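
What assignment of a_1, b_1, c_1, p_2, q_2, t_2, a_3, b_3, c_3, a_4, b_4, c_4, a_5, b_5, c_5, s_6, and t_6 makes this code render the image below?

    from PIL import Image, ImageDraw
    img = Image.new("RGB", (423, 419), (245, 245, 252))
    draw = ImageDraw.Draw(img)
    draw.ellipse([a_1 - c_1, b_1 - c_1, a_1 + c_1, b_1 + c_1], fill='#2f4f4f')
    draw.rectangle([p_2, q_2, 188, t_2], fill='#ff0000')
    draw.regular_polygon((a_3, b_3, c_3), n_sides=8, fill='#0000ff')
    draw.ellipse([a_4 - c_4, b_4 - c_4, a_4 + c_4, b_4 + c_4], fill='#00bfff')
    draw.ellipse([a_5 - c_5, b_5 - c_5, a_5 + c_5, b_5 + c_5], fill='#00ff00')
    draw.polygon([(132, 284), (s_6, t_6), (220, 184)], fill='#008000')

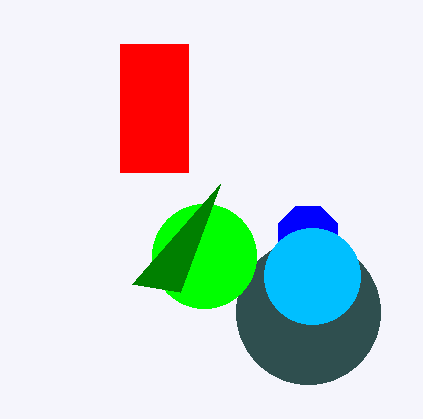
a_1 = 308, b_1 = 312, c_1 = 72, p_2 = 120, q_2 = 44, t_2 = 172, a_3 = 308, b_3 = 236, c_3 = 32, a_4 = 312, b_4 = 276, c_4 = 48, a_5 = 204, b_5 = 256, c_5 = 52, s_6 = 180, t_6 = 292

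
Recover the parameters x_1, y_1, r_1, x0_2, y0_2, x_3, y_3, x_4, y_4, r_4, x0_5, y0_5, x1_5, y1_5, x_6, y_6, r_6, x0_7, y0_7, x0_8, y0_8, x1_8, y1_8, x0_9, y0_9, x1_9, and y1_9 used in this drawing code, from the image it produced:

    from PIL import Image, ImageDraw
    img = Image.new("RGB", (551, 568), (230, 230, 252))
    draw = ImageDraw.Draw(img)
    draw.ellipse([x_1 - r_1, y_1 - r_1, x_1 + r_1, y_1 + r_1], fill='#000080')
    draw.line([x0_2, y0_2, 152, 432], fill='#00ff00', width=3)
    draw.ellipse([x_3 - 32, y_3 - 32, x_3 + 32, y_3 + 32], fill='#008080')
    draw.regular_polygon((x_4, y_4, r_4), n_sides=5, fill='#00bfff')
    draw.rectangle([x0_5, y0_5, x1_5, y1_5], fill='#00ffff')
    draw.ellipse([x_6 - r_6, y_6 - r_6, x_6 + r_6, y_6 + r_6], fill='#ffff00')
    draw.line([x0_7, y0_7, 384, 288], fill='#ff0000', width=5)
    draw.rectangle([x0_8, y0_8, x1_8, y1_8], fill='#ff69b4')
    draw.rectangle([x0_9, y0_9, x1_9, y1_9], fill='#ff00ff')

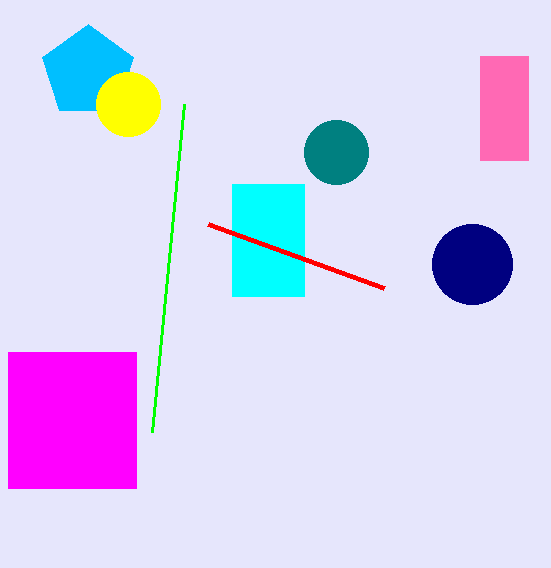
x_1 = 472, y_1 = 264, r_1 = 40, x0_2 = 184, y0_2 = 104, x_3 = 336, y_3 = 152, x_4 = 88, y_4 = 72, r_4 = 48, x0_5 = 232, y0_5 = 184, x1_5 = 304, y1_5 = 296, x_6 = 128, y_6 = 104, r_6 = 32, x0_7 = 208, y0_7 = 224, x0_8 = 480, y0_8 = 56, x1_8 = 528, y1_8 = 160, x0_9 = 8, y0_9 = 352, x1_9 = 136, y1_9 = 488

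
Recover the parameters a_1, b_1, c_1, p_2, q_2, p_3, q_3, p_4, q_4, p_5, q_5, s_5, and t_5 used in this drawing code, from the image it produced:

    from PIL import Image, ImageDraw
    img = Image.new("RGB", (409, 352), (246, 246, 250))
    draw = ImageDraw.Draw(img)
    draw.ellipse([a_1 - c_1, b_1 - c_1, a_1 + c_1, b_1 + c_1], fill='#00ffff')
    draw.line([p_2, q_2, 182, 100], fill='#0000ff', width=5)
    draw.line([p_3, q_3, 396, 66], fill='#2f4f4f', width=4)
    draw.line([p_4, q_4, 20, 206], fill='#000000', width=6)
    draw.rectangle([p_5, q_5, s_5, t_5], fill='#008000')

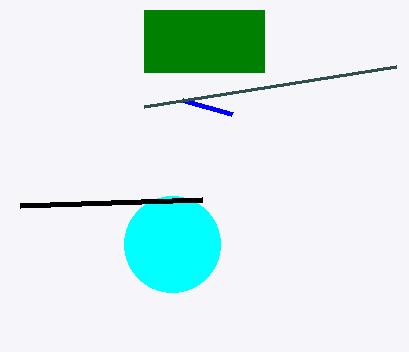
a_1 = 172, b_1 = 244, c_1 = 48, p_2 = 232, q_2 = 114, p_3 = 144, q_3 = 106, p_4 = 202, q_4 = 200, p_5 = 144, q_5 = 10, s_5 = 264, t_5 = 72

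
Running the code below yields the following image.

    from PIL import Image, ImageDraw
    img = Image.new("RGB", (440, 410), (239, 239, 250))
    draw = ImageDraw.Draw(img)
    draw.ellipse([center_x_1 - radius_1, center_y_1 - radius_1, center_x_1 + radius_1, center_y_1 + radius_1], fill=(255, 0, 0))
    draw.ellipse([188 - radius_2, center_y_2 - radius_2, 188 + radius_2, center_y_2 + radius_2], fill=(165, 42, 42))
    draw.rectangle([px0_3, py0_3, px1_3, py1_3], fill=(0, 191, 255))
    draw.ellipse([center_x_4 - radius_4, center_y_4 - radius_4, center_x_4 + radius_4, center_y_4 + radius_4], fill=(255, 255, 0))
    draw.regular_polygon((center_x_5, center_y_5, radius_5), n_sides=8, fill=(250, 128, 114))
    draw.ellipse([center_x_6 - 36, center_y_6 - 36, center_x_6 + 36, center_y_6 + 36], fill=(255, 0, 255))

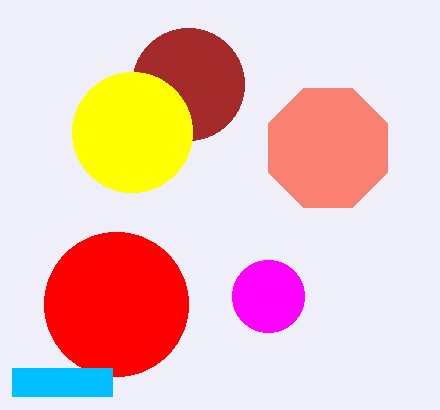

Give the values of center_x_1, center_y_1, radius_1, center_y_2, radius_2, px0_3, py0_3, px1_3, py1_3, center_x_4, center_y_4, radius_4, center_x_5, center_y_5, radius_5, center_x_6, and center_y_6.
center_x_1 = 116
center_y_1 = 304
radius_1 = 72
center_y_2 = 84
radius_2 = 56
px0_3 = 12
py0_3 = 368
px1_3 = 112
py1_3 = 396
center_x_4 = 132
center_y_4 = 132
radius_4 = 60
center_x_5 = 328
center_y_5 = 148
radius_5 = 64
center_x_6 = 268
center_y_6 = 296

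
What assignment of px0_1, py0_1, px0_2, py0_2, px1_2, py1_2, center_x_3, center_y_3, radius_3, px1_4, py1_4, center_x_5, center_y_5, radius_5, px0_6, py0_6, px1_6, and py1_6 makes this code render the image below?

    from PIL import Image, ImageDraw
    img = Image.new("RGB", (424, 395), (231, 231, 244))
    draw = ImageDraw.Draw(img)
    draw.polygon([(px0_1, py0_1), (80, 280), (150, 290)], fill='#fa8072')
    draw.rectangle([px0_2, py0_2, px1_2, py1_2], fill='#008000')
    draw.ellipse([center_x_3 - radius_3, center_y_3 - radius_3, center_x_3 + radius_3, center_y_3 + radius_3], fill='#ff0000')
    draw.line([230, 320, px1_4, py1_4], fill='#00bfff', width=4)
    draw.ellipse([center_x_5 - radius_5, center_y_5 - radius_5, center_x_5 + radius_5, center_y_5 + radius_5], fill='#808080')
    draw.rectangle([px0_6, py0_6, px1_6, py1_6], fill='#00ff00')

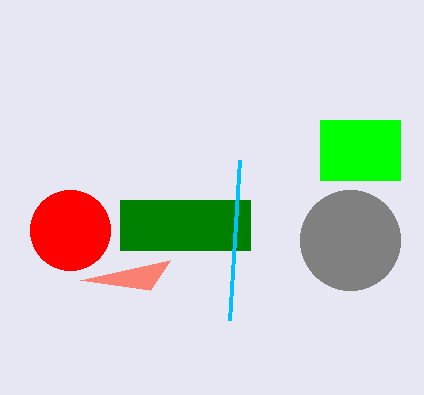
px0_1 = 170, py0_1 = 260, px0_2 = 120, py0_2 = 200, px1_2 = 250, py1_2 = 250, center_x_3 = 70, center_y_3 = 230, radius_3 = 40, px1_4 = 240, py1_4 = 160, center_x_5 = 350, center_y_5 = 240, radius_5 = 50, px0_6 = 320, py0_6 = 120, px1_6 = 400, py1_6 = 180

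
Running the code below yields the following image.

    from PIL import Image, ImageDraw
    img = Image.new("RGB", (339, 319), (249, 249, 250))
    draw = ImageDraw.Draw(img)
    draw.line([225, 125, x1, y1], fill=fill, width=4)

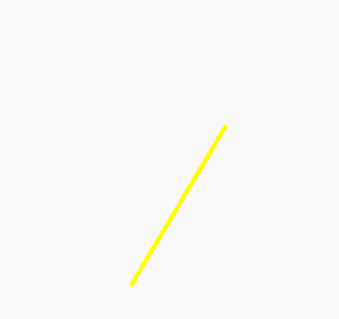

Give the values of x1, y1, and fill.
x1 = 130; y1 = 285; fill = 'yellow'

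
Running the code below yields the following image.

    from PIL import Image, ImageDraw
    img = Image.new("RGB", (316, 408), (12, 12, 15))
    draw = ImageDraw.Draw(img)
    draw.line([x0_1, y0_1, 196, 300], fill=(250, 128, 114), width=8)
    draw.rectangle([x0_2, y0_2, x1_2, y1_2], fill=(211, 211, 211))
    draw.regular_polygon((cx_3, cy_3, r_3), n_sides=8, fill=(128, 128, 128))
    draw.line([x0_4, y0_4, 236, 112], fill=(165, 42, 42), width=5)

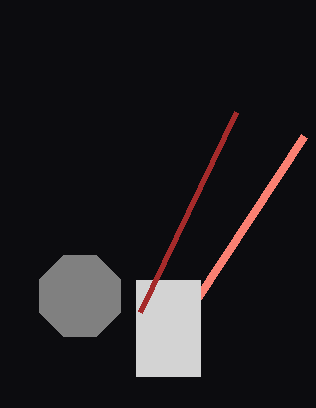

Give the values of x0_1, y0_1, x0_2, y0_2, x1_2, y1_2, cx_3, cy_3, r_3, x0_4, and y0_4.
x0_1 = 304
y0_1 = 136
x0_2 = 136
y0_2 = 280
x1_2 = 200
y1_2 = 376
cx_3 = 80
cy_3 = 296
r_3 = 44
x0_4 = 140
y0_4 = 312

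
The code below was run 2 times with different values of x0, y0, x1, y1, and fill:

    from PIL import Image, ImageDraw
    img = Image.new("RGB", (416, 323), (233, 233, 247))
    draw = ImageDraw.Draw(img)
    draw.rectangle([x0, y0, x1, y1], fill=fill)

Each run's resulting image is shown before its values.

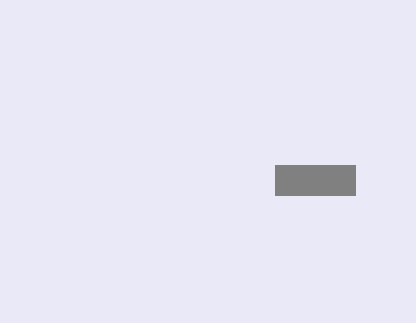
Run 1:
x0 = 275; y0 = 165; x1 = 355; y1 = 195; fill = 'gray'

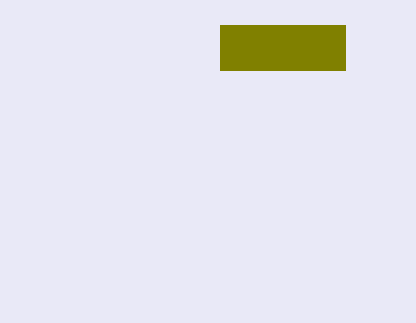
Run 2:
x0 = 220; y0 = 25; x1 = 345; y1 = 70; fill = 'olive'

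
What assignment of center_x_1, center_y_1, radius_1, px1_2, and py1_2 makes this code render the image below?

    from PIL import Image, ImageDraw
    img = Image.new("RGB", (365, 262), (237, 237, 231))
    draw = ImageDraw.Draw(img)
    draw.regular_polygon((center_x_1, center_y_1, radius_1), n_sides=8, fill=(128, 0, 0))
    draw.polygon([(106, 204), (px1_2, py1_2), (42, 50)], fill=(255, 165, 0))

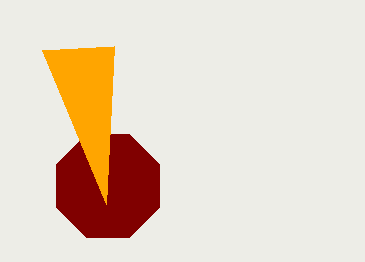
center_x_1 = 108; center_y_1 = 186; radius_1 = 56; px1_2 = 114; py1_2 = 46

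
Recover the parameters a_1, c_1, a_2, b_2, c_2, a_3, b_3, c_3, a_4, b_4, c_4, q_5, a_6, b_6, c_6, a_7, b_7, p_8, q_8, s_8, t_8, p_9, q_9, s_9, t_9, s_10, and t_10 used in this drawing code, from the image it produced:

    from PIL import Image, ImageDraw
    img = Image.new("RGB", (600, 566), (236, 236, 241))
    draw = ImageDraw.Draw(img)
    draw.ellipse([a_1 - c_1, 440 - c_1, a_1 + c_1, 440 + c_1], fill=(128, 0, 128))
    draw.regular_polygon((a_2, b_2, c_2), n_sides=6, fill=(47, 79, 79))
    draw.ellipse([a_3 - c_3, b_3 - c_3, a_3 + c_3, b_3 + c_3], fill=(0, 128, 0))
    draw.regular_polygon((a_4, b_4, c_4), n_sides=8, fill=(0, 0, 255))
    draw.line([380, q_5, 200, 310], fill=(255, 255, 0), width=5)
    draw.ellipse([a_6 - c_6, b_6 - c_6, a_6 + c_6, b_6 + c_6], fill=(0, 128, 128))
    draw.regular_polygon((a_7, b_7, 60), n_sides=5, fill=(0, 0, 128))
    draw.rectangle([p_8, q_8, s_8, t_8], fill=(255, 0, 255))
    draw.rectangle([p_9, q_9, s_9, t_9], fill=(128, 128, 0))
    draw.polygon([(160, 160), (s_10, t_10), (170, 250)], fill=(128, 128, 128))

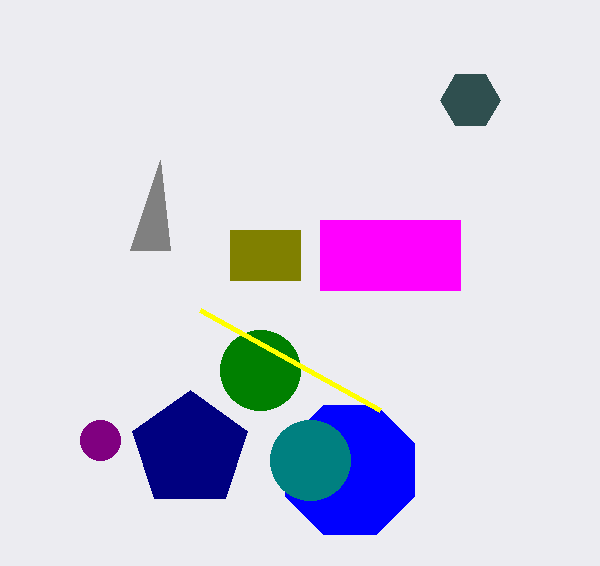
a_1 = 100
c_1 = 20
a_2 = 470
b_2 = 100
c_2 = 30
a_3 = 260
b_3 = 370
c_3 = 40
a_4 = 350
b_4 = 470
c_4 = 70
q_5 = 410
a_6 = 310
b_6 = 460
c_6 = 40
a_7 = 190
b_7 = 450
p_8 = 320
q_8 = 220
s_8 = 460
t_8 = 290
p_9 = 230
q_9 = 230
s_9 = 300
t_9 = 280
s_10 = 130
t_10 = 250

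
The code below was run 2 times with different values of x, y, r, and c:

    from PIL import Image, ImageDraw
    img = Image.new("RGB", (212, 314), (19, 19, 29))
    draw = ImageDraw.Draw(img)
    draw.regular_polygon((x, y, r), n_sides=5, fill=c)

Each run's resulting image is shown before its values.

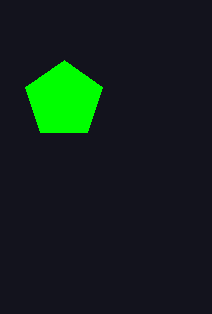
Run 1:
x = 64; y = 100; r = 40; c = 'lime'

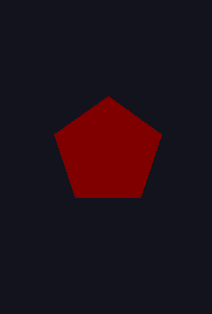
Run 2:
x = 108
y = 152
r = 56
c = 'maroon'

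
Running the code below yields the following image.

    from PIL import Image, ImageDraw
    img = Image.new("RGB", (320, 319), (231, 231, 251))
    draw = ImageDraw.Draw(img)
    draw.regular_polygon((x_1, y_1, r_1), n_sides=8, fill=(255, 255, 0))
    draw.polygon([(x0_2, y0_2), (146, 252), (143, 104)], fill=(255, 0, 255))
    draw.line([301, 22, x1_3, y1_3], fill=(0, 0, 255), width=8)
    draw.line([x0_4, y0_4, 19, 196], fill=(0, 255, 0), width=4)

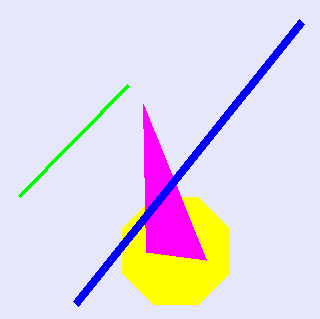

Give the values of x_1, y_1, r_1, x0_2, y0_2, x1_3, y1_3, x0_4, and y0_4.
x_1 = 176
y_1 = 251
r_1 = 58
x0_2 = 206
y0_2 = 260
x1_3 = 75
y1_3 = 304
x0_4 = 128
y0_4 = 85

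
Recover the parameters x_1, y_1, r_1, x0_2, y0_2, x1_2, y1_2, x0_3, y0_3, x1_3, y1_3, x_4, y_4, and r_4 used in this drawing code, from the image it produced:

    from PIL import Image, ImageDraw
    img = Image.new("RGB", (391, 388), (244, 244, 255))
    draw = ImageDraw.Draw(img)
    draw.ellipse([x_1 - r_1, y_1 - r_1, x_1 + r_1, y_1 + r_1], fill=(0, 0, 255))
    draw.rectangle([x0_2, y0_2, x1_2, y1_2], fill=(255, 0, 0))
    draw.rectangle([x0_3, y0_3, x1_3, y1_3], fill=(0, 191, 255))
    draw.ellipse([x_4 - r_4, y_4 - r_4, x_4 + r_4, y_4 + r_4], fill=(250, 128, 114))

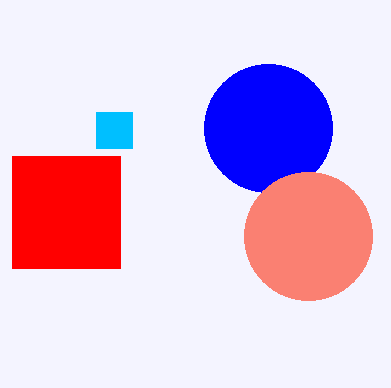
x_1 = 268, y_1 = 128, r_1 = 64, x0_2 = 12, y0_2 = 156, x1_2 = 120, y1_2 = 268, x0_3 = 96, y0_3 = 112, x1_3 = 132, y1_3 = 148, x_4 = 308, y_4 = 236, r_4 = 64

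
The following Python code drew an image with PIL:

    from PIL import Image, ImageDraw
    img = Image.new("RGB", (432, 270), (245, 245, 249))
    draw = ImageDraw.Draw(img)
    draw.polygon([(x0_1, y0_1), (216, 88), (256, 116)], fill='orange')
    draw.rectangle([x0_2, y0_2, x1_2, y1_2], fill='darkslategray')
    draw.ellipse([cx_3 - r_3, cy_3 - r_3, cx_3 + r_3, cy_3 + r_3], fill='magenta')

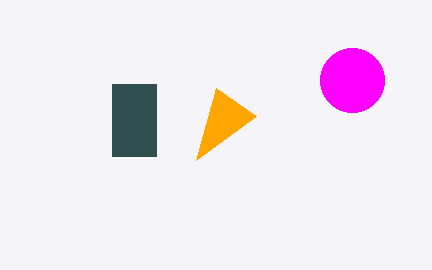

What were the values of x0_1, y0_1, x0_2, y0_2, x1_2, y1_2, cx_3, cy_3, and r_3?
x0_1 = 196, y0_1 = 160, x0_2 = 112, y0_2 = 84, x1_2 = 156, y1_2 = 156, cx_3 = 352, cy_3 = 80, r_3 = 32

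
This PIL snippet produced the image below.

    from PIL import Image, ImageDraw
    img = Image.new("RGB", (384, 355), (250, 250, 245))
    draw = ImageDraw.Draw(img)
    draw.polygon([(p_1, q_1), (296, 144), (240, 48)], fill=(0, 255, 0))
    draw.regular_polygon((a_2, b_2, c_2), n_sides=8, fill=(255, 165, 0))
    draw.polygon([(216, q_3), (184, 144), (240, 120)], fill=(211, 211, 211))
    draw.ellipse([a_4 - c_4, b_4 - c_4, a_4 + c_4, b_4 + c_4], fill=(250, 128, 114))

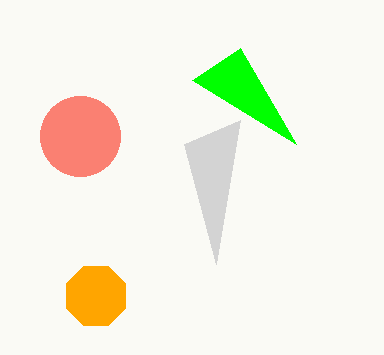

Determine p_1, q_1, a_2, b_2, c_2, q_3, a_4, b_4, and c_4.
p_1 = 192; q_1 = 80; a_2 = 96; b_2 = 296; c_2 = 32; q_3 = 264; a_4 = 80; b_4 = 136; c_4 = 40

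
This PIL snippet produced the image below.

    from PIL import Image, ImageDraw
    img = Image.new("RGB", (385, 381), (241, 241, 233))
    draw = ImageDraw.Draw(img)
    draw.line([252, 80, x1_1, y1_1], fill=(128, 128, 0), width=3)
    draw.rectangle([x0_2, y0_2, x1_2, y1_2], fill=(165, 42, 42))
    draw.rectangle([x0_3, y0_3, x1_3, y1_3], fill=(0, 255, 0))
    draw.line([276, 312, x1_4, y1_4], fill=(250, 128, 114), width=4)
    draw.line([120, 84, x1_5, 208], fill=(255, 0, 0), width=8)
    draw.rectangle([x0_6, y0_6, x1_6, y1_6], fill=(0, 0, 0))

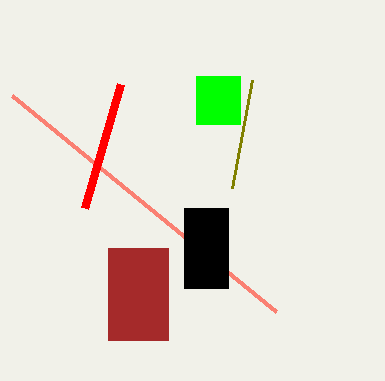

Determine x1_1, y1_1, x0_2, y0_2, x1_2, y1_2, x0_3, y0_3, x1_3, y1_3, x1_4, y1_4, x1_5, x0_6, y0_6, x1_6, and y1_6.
x1_1 = 232
y1_1 = 188
x0_2 = 108
y0_2 = 248
x1_2 = 168
y1_2 = 340
x0_3 = 196
y0_3 = 76
x1_3 = 240
y1_3 = 124
x1_4 = 12
y1_4 = 96
x1_5 = 84
x0_6 = 184
y0_6 = 208
x1_6 = 228
y1_6 = 288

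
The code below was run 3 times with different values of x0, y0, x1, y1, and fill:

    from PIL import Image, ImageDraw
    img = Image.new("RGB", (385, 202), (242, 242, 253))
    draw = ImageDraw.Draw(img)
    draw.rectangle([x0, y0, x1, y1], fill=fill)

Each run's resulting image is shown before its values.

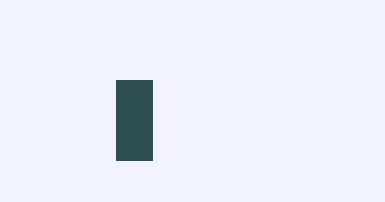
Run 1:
x0 = 116, y0 = 80, x1 = 152, y1 = 160, fill = 'darkslategray'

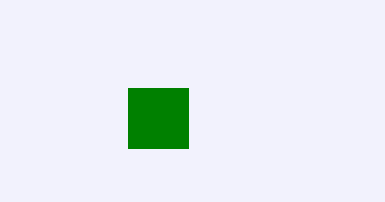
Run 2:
x0 = 128, y0 = 88, x1 = 188, y1 = 148, fill = 'green'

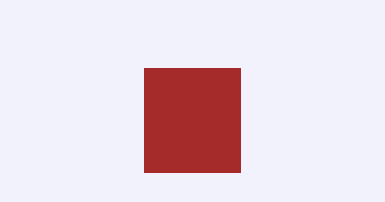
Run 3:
x0 = 144; y0 = 68; x1 = 240; y1 = 172; fill = 'brown'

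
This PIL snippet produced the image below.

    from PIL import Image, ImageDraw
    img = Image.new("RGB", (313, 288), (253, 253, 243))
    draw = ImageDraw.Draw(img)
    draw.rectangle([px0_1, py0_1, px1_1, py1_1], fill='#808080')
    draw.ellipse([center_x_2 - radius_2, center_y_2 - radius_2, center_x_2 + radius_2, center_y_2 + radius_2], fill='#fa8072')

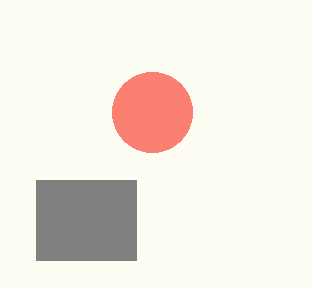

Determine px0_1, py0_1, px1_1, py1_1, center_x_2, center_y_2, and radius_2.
px0_1 = 36
py0_1 = 180
px1_1 = 136
py1_1 = 260
center_x_2 = 152
center_y_2 = 112
radius_2 = 40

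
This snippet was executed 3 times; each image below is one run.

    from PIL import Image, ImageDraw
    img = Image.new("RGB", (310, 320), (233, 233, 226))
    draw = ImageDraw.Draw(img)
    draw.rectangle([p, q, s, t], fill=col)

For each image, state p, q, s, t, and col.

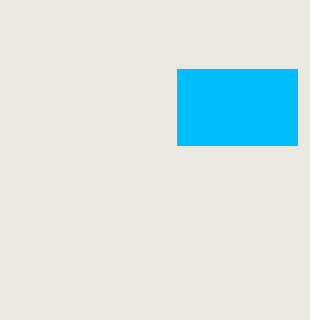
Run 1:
p = 177
q = 69
s = 297
t = 145
col = 'deepskyblue'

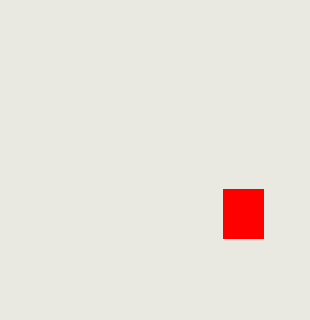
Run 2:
p = 223; q = 189; s = 263; t = 238; col = 'red'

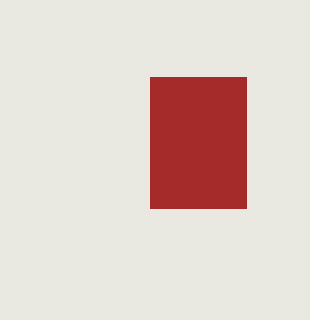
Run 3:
p = 150, q = 77, s = 246, t = 208, col = 'brown'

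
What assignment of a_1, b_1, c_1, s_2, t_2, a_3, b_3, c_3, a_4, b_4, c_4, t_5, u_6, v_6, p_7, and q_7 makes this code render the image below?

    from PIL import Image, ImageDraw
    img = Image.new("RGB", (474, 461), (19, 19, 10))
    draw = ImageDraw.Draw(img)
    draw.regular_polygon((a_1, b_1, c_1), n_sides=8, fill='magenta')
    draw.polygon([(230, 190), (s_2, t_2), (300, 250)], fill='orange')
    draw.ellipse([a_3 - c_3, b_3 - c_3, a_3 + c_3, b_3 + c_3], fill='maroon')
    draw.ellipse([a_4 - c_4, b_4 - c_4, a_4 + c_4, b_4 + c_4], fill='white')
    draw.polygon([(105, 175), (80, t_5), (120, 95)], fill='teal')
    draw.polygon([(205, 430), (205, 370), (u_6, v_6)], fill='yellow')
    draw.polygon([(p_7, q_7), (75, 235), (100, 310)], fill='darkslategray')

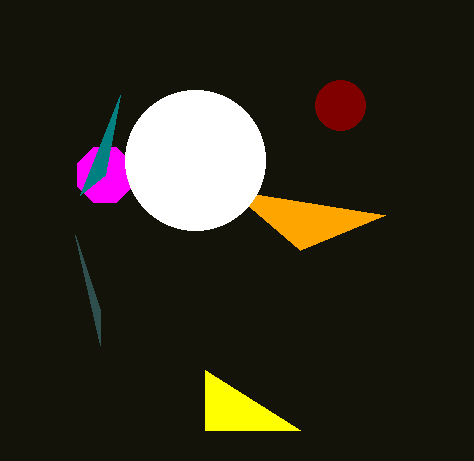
a_1 = 105, b_1 = 175, c_1 = 30, s_2 = 385, t_2 = 215, a_3 = 340, b_3 = 105, c_3 = 25, a_4 = 195, b_4 = 160, c_4 = 70, t_5 = 195, u_6 = 300, v_6 = 430, p_7 = 100, q_7 = 345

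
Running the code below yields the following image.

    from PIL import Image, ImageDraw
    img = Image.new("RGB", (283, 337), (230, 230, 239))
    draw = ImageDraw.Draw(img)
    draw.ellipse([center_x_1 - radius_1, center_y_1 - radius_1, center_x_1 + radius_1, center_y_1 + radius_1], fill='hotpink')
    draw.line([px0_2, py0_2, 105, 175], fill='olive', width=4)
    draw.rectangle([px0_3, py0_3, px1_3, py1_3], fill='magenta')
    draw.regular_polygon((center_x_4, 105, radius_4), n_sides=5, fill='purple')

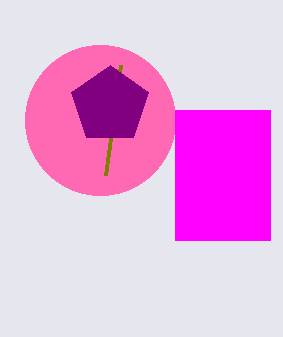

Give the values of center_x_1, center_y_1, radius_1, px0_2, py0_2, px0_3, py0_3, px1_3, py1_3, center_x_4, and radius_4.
center_x_1 = 100
center_y_1 = 120
radius_1 = 75
px0_2 = 120
py0_2 = 65
px0_3 = 175
py0_3 = 110
px1_3 = 270
py1_3 = 240
center_x_4 = 110
radius_4 = 40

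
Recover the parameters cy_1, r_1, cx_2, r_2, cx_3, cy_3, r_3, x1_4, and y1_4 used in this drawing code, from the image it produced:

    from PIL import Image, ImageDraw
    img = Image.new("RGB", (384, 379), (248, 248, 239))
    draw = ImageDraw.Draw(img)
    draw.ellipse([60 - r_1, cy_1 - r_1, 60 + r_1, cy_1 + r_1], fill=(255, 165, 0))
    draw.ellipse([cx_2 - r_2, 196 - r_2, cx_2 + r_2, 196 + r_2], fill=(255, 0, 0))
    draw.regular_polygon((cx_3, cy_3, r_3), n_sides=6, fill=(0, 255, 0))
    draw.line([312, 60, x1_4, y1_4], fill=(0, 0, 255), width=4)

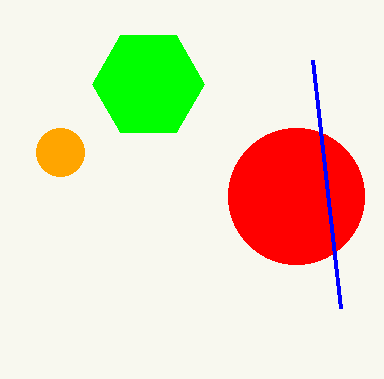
cy_1 = 152; r_1 = 24; cx_2 = 296; r_2 = 68; cx_3 = 148; cy_3 = 84; r_3 = 56; x1_4 = 340; y1_4 = 308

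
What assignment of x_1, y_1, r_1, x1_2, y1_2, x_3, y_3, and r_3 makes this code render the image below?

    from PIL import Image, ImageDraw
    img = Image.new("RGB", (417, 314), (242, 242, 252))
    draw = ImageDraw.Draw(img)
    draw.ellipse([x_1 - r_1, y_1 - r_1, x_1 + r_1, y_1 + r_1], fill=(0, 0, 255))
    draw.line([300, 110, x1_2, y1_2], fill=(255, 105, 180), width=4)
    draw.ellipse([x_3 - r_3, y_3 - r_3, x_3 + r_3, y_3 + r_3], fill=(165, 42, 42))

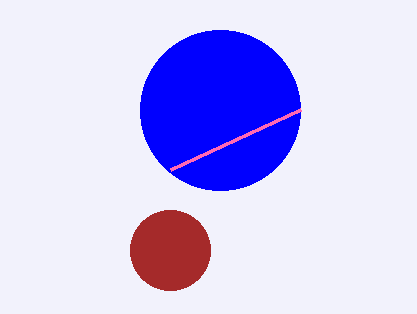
x_1 = 220
y_1 = 110
r_1 = 80
x1_2 = 170
y1_2 = 170
x_3 = 170
y_3 = 250
r_3 = 40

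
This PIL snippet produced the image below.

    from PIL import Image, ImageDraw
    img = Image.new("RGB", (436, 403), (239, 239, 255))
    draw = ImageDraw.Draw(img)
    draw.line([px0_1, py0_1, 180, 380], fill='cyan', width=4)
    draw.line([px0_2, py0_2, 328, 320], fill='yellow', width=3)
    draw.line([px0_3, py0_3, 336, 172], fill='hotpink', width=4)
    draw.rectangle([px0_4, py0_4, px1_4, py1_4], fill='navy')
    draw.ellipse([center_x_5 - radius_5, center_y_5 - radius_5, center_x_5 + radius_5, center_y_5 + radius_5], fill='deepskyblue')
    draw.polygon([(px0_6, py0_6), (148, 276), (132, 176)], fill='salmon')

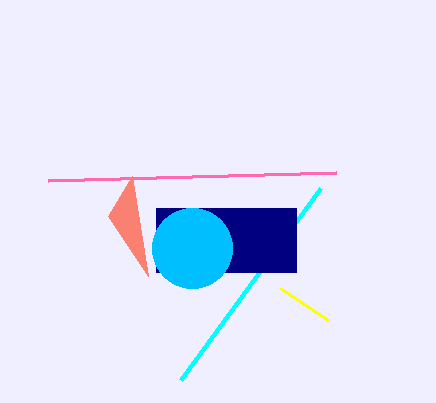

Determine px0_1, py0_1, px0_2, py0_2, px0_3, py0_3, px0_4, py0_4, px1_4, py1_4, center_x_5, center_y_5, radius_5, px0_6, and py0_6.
px0_1 = 320, py0_1 = 188, px0_2 = 280, py0_2 = 288, px0_3 = 48, py0_3 = 180, px0_4 = 156, py0_4 = 208, px1_4 = 296, py1_4 = 272, center_x_5 = 192, center_y_5 = 248, radius_5 = 40, px0_6 = 108, py0_6 = 216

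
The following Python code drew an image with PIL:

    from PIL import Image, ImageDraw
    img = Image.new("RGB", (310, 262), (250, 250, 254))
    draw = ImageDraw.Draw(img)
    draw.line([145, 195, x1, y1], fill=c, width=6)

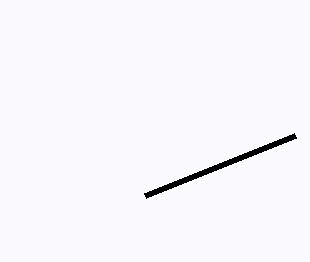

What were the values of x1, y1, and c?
x1 = 295; y1 = 135; c = 'black'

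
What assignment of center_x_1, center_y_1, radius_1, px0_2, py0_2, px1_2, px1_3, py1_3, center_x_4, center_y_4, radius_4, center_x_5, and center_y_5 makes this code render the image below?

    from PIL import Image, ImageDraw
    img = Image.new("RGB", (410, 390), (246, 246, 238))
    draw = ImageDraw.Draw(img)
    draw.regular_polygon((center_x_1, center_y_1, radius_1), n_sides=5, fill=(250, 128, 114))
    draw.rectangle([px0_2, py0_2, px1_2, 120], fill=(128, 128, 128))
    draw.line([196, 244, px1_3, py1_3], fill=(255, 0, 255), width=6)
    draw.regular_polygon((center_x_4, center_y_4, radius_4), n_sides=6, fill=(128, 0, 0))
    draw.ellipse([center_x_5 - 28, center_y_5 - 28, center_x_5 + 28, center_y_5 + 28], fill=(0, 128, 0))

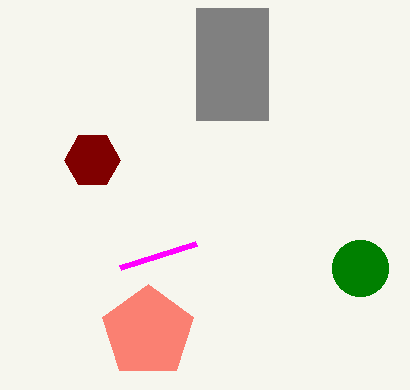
center_x_1 = 148; center_y_1 = 332; radius_1 = 48; px0_2 = 196; py0_2 = 8; px1_2 = 268; px1_3 = 120; py1_3 = 268; center_x_4 = 92; center_y_4 = 160; radius_4 = 28; center_x_5 = 360; center_y_5 = 268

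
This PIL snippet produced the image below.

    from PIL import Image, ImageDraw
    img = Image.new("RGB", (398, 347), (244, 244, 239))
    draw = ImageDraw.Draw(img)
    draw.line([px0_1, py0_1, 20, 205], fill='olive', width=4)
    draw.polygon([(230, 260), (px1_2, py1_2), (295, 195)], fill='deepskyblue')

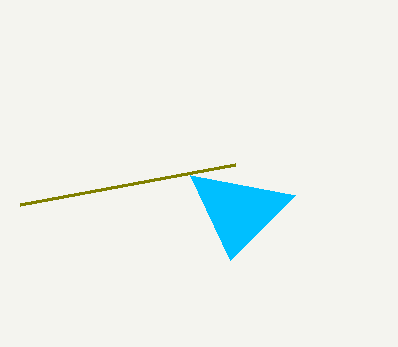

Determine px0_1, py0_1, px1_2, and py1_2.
px0_1 = 235, py0_1 = 165, px1_2 = 190, py1_2 = 175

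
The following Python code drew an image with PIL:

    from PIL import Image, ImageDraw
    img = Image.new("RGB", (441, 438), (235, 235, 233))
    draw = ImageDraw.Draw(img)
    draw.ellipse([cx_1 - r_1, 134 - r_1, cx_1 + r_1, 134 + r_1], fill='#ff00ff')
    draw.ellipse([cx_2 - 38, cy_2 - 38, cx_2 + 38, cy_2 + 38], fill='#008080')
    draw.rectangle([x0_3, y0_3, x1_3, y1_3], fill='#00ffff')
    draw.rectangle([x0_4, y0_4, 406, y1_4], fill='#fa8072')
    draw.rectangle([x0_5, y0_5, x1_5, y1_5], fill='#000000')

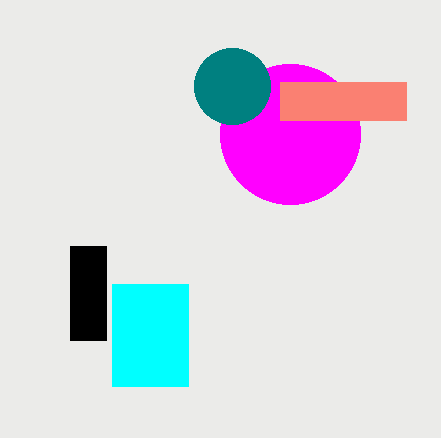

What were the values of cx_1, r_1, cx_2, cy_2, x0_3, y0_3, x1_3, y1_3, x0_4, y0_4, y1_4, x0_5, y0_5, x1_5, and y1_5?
cx_1 = 290; r_1 = 70; cx_2 = 232; cy_2 = 86; x0_3 = 112; y0_3 = 284; x1_3 = 188; y1_3 = 386; x0_4 = 280; y0_4 = 82; y1_4 = 120; x0_5 = 70; y0_5 = 246; x1_5 = 106; y1_5 = 340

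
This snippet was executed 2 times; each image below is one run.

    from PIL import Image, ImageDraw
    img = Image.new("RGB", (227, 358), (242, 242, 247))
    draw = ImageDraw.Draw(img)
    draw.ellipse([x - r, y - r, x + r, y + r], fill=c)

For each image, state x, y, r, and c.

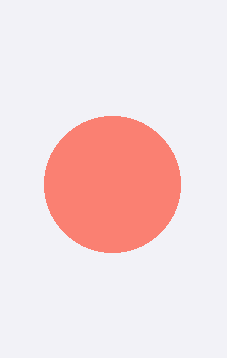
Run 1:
x = 112, y = 184, r = 68, c = 'salmon'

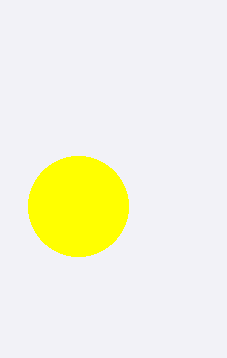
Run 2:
x = 78
y = 206
r = 50
c = 'yellow'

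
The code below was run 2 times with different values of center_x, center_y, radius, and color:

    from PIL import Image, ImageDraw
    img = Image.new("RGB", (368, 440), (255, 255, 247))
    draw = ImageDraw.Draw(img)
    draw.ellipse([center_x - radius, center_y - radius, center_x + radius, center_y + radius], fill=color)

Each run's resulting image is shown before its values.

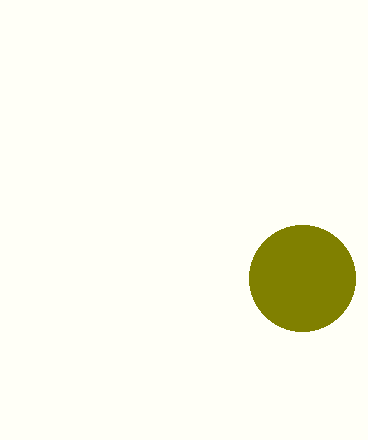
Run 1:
center_x = 302
center_y = 278
radius = 53
color = 'olive'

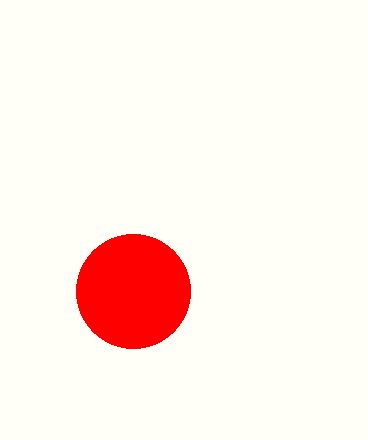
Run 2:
center_x = 133, center_y = 291, radius = 57, color = 'red'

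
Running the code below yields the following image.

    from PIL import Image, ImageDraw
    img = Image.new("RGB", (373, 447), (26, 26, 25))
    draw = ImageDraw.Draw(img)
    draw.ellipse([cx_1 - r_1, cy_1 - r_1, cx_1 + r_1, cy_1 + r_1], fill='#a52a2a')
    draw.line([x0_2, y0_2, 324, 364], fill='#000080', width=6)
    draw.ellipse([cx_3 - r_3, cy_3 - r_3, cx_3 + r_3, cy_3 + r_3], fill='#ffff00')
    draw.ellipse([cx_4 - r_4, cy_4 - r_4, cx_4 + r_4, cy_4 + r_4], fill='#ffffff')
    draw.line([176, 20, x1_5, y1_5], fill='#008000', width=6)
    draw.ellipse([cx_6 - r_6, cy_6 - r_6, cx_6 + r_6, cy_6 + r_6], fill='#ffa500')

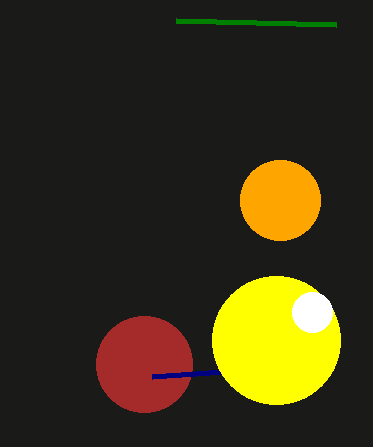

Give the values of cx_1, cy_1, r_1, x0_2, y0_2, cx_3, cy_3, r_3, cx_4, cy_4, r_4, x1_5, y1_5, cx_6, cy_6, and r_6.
cx_1 = 144; cy_1 = 364; r_1 = 48; x0_2 = 152; y0_2 = 376; cx_3 = 276; cy_3 = 340; r_3 = 64; cx_4 = 312; cy_4 = 312; r_4 = 20; x1_5 = 336; y1_5 = 24; cx_6 = 280; cy_6 = 200; r_6 = 40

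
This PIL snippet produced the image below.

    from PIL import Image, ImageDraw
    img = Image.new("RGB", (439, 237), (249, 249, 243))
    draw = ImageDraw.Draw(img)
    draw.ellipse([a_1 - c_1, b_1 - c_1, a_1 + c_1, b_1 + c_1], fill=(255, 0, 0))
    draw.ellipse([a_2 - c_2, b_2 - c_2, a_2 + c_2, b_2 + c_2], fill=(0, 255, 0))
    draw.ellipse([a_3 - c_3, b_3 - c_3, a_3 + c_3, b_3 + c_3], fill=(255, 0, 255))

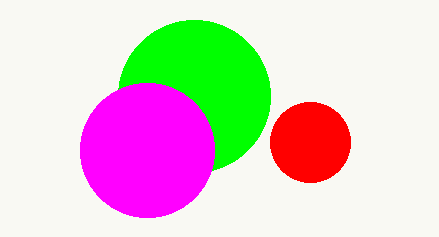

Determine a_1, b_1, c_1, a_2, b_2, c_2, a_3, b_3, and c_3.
a_1 = 310
b_1 = 142
c_1 = 40
a_2 = 194
b_2 = 96
c_2 = 76
a_3 = 147
b_3 = 150
c_3 = 67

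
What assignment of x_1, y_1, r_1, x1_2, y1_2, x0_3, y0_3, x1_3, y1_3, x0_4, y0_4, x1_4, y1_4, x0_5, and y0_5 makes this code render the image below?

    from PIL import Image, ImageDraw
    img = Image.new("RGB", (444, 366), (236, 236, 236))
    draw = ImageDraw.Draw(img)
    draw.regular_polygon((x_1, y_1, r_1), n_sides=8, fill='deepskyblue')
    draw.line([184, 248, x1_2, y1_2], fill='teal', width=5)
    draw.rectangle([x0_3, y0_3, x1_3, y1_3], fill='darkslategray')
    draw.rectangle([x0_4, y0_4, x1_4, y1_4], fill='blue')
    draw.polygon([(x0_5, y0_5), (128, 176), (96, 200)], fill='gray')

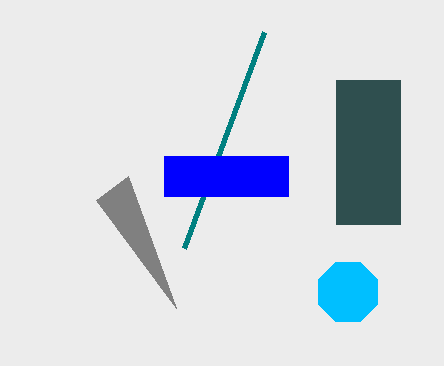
x_1 = 348
y_1 = 292
r_1 = 32
x1_2 = 264
y1_2 = 32
x0_3 = 336
y0_3 = 80
x1_3 = 400
y1_3 = 224
x0_4 = 164
y0_4 = 156
x1_4 = 288
y1_4 = 196
x0_5 = 176
y0_5 = 308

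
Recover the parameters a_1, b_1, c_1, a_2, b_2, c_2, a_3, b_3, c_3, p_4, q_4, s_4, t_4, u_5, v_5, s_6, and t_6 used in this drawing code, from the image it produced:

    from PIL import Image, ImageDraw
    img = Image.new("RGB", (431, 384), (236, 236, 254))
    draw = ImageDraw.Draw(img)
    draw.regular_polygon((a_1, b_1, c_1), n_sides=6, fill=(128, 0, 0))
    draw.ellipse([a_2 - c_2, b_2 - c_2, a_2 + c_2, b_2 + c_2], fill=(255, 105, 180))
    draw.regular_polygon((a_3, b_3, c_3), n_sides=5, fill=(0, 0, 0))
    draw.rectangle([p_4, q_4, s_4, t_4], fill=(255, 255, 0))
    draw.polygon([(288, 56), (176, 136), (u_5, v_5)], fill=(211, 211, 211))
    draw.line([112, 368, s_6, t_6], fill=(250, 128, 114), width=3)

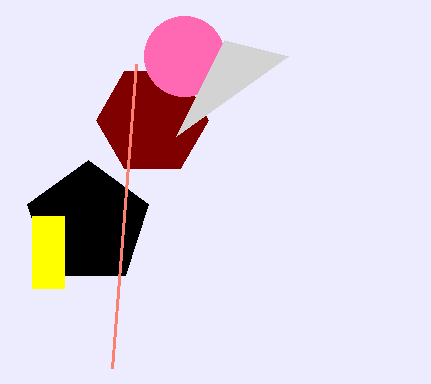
a_1 = 152
b_1 = 120
c_1 = 56
a_2 = 184
b_2 = 56
c_2 = 40
a_3 = 88
b_3 = 224
c_3 = 64
p_4 = 32
q_4 = 216
s_4 = 64
t_4 = 288
u_5 = 224
v_5 = 40
s_6 = 136
t_6 = 64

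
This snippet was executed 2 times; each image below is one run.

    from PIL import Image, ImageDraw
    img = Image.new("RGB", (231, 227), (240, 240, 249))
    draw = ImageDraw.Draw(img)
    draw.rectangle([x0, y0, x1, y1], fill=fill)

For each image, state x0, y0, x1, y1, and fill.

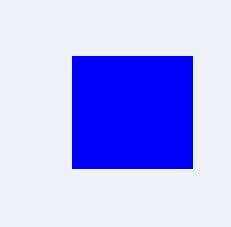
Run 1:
x0 = 72, y0 = 56, x1 = 192, y1 = 168, fill = 'blue'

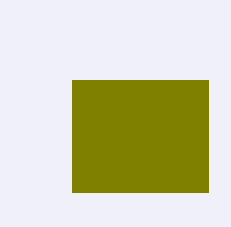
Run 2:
x0 = 72
y0 = 80
x1 = 208
y1 = 192
fill = 'olive'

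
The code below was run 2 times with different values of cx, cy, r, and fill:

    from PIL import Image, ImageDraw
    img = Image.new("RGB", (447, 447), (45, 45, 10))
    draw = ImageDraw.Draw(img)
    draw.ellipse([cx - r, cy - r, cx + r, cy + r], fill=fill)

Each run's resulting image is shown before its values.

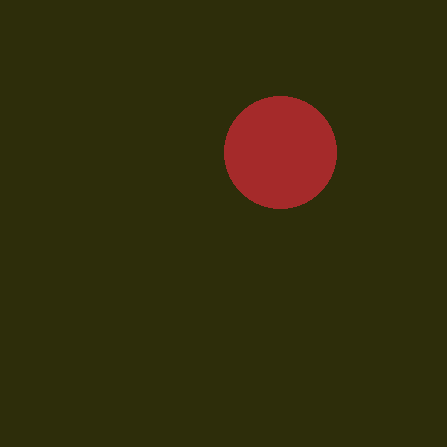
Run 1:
cx = 280; cy = 152; r = 56; fill = 'brown'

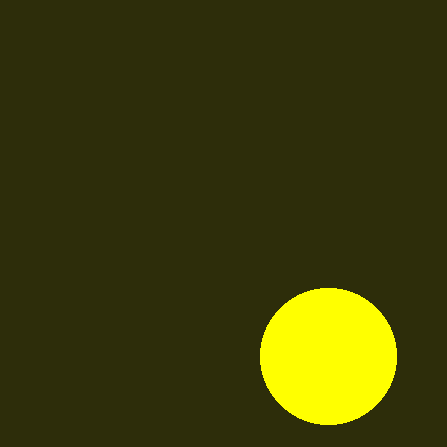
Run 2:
cx = 328, cy = 356, r = 68, fill = 'yellow'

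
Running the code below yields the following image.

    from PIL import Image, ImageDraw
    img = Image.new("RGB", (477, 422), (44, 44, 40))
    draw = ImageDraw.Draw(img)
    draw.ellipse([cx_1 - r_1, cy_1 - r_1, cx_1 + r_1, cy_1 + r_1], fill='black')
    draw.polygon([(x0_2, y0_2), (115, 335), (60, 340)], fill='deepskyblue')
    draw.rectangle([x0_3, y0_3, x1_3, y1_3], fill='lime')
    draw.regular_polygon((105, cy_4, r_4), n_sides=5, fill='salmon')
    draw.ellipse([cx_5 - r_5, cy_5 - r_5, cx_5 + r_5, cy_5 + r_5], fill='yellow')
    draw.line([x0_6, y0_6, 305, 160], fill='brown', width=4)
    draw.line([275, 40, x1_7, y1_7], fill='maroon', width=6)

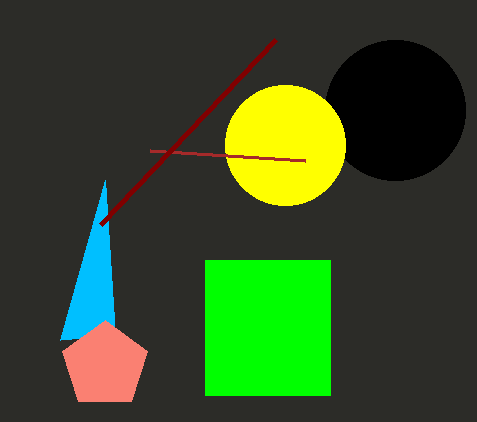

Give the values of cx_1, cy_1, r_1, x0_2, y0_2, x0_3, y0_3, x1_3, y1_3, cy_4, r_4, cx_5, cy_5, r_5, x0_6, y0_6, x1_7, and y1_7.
cx_1 = 395
cy_1 = 110
r_1 = 70
x0_2 = 105
y0_2 = 180
x0_3 = 205
y0_3 = 260
x1_3 = 330
y1_3 = 395
cy_4 = 365
r_4 = 45
cx_5 = 285
cy_5 = 145
r_5 = 60
x0_6 = 150
y0_6 = 150
x1_7 = 100
y1_7 = 225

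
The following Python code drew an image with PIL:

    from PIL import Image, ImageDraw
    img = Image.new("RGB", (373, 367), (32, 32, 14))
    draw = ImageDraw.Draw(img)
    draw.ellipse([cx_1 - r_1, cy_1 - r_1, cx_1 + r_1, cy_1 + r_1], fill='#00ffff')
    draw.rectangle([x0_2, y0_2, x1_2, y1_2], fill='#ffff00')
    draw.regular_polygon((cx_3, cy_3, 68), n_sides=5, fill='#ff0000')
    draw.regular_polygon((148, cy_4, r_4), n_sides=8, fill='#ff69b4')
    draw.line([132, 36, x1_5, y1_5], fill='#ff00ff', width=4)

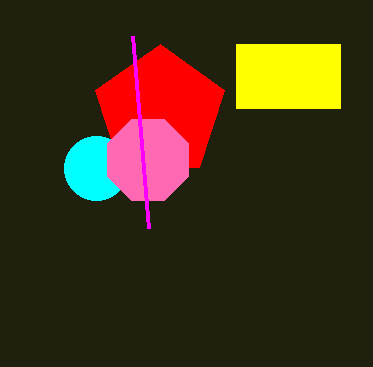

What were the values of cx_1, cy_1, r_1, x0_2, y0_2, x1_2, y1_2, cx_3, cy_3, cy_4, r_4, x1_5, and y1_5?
cx_1 = 96, cy_1 = 168, r_1 = 32, x0_2 = 236, y0_2 = 44, x1_2 = 340, y1_2 = 108, cx_3 = 160, cy_3 = 112, cy_4 = 160, r_4 = 44, x1_5 = 148, y1_5 = 228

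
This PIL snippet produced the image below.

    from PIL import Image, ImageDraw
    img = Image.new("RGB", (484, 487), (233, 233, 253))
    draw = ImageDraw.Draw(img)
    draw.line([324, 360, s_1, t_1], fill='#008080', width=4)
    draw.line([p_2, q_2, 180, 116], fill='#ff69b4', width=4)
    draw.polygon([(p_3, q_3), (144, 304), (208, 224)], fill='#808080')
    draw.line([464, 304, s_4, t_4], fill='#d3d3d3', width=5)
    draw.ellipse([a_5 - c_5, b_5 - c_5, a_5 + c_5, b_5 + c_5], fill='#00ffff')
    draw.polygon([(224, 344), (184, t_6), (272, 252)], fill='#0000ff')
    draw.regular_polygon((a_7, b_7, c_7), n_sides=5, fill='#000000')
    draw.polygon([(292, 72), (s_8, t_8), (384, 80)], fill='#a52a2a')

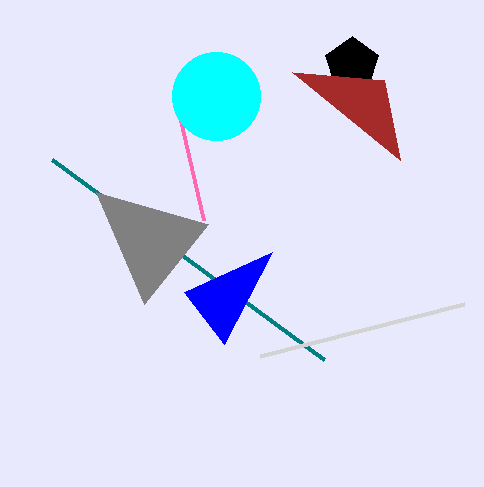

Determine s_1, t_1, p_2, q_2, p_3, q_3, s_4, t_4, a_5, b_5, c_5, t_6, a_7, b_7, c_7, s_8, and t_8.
s_1 = 52, t_1 = 160, p_2 = 204, q_2 = 220, p_3 = 96, q_3 = 192, s_4 = 260, t_4 = 356, a_5 = 216, b_5 = 96, c_5 = 44, t_6 = 292, a_7 = 352, b_7 = 64, c_7 = 28, s_8 = 400, t_8 = 160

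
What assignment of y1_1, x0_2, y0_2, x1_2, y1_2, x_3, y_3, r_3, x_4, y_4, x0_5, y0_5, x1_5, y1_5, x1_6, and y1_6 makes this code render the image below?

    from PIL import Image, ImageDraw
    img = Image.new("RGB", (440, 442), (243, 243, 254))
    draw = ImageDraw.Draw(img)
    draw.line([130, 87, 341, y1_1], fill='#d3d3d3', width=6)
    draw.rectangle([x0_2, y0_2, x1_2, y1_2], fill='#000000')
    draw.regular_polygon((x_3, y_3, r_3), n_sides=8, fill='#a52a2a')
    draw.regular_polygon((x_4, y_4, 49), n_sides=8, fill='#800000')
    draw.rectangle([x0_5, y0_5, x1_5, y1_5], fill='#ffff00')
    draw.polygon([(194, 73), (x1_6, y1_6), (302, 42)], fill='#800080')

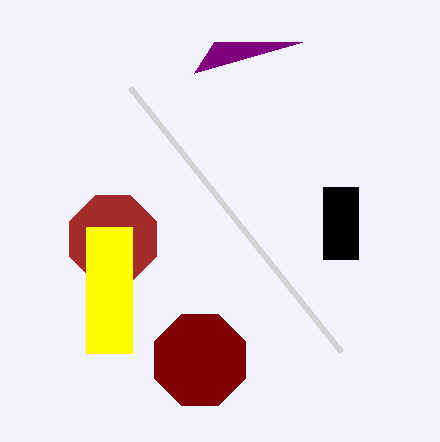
y1_1 = 351; x0_2 = 323; y0_2 = 187; x1_2 = 358; y1_2 = 259; x_3 = 113; y_3 = 239; r_3 = 47; x_4 = 200; y_4 = 360; x0_5 = 86; y0_5 = 227; x1_5 = 132; y1_5 = 353; x1_6 = 214; y1_6 = 42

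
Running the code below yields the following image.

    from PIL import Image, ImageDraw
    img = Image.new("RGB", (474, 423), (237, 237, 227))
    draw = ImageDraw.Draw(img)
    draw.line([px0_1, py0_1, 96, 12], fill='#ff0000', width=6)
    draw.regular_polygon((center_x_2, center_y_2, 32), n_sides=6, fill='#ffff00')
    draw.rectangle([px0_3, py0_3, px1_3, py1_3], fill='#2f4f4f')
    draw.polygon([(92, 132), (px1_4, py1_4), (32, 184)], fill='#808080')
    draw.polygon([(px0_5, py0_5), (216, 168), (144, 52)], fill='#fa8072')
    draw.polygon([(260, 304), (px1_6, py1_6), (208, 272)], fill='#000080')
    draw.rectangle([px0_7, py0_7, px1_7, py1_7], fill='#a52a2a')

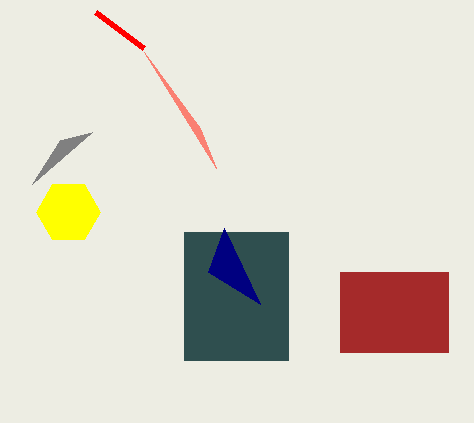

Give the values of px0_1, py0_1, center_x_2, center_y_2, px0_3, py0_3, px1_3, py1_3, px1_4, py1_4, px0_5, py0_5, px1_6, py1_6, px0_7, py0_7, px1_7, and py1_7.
px0_1 = 144, py0_1 = 48, center_x_2 = 68, center_y_2 = 212, px0_3 = 184, py0_3 = 232, px1_3 = 288, py1_3 = 360, px1_4 = 60, py1_4 = 140, px0_5 = 200, py0_5 = 128, px1_6 = 224, py1_6 = 228, px0_7 = 340, py0_7 = 272, px1_7 = 448, py1_7 = 352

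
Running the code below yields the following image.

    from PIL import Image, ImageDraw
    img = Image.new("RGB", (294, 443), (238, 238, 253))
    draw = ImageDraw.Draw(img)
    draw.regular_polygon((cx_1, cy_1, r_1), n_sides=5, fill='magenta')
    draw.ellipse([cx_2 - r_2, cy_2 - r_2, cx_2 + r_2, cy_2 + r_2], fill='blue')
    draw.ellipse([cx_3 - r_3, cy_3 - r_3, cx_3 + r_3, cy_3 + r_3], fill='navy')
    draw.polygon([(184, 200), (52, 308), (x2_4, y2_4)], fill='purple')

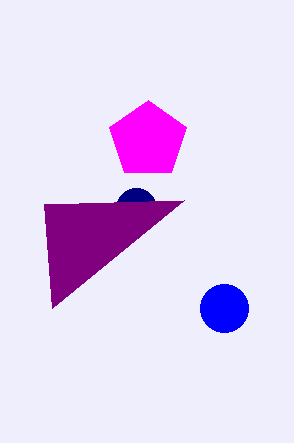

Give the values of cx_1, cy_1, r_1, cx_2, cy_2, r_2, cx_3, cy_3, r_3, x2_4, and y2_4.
cx_1 = 148
cy_1 = 140
r_1 = 40
cx_2 = 224
cy_2 = 308
r_2 = 24
cx_3 = 136
cy_3 = 208
r_3 = 20
x2_4 = 44
y2_4 = 204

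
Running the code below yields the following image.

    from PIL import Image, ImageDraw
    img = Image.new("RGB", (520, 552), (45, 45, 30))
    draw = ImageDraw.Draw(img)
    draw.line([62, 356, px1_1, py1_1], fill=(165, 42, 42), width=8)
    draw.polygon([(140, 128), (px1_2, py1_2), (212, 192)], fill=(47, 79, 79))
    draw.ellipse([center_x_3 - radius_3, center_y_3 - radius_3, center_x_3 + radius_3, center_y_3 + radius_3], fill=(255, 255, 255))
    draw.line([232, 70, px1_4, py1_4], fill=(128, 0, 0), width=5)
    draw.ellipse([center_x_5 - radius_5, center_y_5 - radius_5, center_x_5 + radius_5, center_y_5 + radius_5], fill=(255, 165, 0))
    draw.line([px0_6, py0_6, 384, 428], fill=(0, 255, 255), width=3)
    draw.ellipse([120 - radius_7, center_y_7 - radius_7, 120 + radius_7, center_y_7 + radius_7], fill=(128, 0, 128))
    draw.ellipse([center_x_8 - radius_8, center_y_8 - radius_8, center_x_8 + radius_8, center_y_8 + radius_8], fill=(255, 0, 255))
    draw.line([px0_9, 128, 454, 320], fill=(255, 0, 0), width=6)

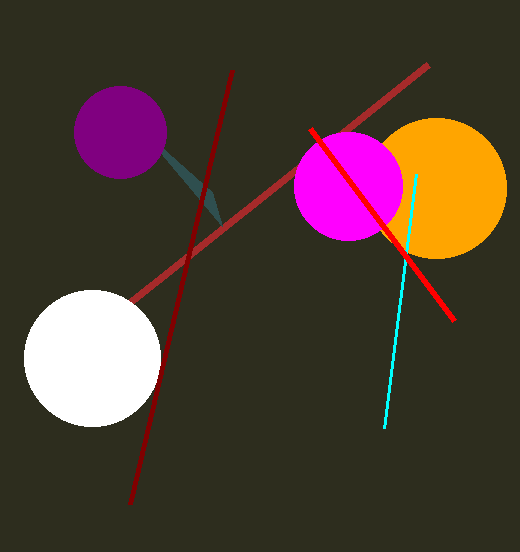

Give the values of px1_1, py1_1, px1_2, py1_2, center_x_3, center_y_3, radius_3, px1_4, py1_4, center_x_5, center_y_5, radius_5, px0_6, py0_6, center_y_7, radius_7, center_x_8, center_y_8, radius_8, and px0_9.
px1_1 = 428; py1_1 = 64; px1_2 = 222; py1_2 = 226; center_x_3 = 92; center_y_3 = 358; radius_3 = 68; px1_4 = 130; py1_4 = 504; center_x_5 = 436; center_y_5 = 188; radius_5 = 70; px0_6 = 416; py0_6 = 174; center_y_7 = 132; radius_7 = 46; center_x_8 = 348; center_y_8 = 186; radius_8 = 54; px0_9 = 310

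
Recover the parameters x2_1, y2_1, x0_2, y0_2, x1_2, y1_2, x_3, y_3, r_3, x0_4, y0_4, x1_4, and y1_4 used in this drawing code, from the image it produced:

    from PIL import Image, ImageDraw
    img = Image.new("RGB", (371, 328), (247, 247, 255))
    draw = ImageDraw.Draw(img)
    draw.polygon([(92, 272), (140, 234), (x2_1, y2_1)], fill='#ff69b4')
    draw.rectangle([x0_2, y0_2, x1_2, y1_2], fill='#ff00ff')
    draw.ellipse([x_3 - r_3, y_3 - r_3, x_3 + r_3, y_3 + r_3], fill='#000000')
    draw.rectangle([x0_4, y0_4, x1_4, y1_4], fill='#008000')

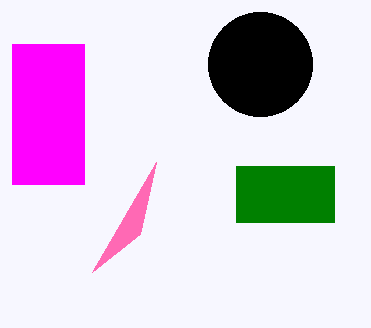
x2_1 = 156, y2_1 = 162, x0_2 = 12, y0_2 = 44, x1_2 = 84, y1_2 = 184, x_3 = 260, y_3 = 64, r_3 = 52, x0_4 = 236, y0_4 = 166, x1_4 = 334, y1_4 = 222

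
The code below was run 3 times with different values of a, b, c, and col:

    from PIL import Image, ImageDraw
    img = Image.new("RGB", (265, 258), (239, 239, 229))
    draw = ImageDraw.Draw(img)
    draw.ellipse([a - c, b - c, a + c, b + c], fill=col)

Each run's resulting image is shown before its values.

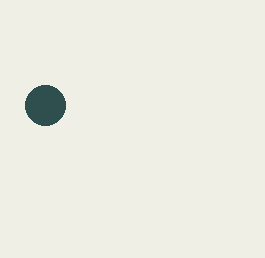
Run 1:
a = 45; b = 105; c = 20; col = 'darkslategray'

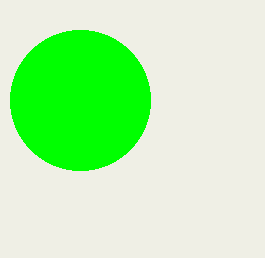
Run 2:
a = 80
b = 100
c = 70
col = 'lime'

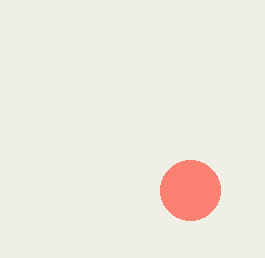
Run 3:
a = 190, b = 190, c = 30, col = 'salmon'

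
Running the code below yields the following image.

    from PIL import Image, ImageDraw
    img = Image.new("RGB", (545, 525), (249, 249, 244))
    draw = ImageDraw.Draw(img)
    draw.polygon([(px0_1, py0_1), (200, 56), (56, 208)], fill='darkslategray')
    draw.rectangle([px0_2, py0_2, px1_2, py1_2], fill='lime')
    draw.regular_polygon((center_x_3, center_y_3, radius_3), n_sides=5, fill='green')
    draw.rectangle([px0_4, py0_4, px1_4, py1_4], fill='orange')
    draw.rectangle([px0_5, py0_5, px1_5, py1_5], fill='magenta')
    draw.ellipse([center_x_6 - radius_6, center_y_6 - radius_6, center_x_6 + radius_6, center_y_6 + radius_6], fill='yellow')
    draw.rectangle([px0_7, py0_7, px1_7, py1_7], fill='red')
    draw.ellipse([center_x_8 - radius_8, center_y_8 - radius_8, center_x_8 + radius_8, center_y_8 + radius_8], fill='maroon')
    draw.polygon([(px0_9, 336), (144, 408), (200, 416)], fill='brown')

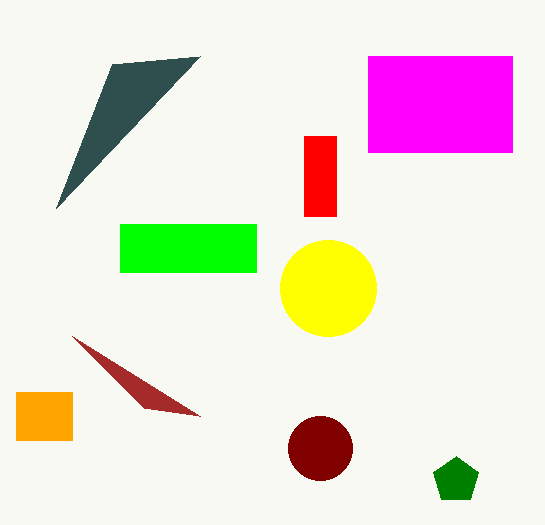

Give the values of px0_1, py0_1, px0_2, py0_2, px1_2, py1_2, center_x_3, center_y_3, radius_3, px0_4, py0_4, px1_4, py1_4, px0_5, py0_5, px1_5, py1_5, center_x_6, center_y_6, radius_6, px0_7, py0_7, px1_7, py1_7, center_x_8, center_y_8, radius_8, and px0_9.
px0_1 = 112, py0_1 = 64, px0_2 = 120, py0_2 = 224, px1_2 = 256, py1_2 = 272, center_x_3 = 456, center_y_3 = 480, radius_3 = 24, px0_4 = 16, py0_4 = 392, px1_4 = 72, py1_4 = 440, px0_5 = 368, py0_5 = 56, px1_5 = 512, py1_5 = 152, center_x_6 = 328, center_y_6 = 288, radius_6 = 48, px0_7 = 304, py0_7 = 136, px1_7 = 336, py1_7 = 216, center_x_8 = 320, center_y_8 = 448, radius_8 = 32, px0_9 = 72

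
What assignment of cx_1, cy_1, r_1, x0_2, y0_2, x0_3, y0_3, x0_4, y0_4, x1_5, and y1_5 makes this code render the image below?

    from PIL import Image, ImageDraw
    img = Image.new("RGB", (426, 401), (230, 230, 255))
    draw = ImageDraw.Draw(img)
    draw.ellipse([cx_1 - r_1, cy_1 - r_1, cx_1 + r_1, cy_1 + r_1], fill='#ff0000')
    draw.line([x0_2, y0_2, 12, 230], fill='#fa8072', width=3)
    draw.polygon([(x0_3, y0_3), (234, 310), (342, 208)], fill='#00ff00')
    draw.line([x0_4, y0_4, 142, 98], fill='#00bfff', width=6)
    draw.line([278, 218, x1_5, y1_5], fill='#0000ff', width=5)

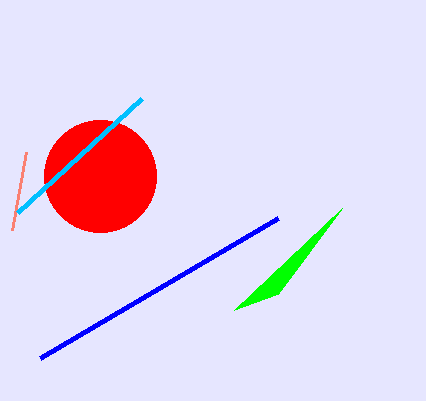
cx_1 = 100, cy_1 = 176, r_1 = 56, x0_2 = 26, y0_2 = 152, x0_3 = 278, y0_3 = 294, x0_4 = 18, y0_4 = 212, x1_5 = 40, y1_5 = 358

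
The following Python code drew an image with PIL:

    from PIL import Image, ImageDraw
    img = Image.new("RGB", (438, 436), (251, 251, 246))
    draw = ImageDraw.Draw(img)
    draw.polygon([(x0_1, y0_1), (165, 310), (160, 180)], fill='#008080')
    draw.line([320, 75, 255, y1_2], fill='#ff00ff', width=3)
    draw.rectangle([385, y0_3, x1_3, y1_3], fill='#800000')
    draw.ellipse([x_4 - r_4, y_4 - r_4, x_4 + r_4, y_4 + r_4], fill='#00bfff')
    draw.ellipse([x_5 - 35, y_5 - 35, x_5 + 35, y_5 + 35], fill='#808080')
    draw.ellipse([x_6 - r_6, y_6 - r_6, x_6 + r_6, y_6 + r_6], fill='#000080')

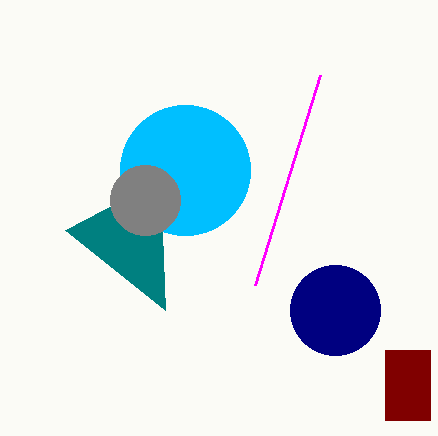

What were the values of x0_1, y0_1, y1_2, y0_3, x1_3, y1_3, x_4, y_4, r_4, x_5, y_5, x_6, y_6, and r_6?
x0_1 = 65; y0_1 = 230; y1_2 = 285; y0_3 = 350; x1_3 = 430; y1_3 = 420; x_4 = 185; y_4 = 170; r_4 = 65; x_5 = 145; y_5 = 200; x_6 = 335; y_6 = 310; r_6 = 45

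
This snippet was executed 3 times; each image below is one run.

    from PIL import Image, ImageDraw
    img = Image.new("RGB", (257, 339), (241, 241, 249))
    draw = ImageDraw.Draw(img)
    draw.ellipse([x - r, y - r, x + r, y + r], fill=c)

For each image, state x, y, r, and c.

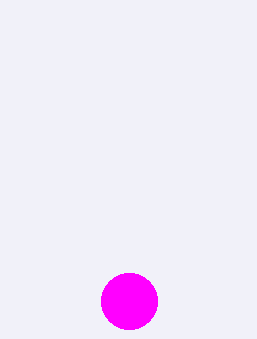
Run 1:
x = 129, y = 301, r = 28, c = 'magenta'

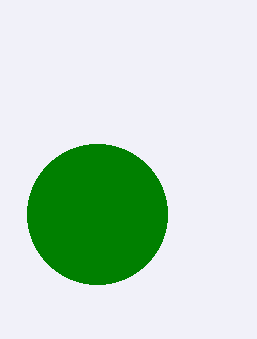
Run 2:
x = 97; y = 214; r = 70; c = 'green'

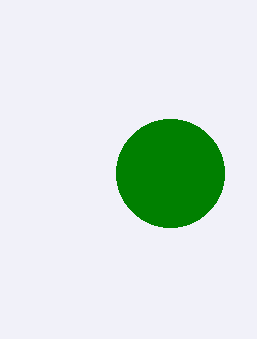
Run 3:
x = 170, y = 173, r = 54, c = 'green'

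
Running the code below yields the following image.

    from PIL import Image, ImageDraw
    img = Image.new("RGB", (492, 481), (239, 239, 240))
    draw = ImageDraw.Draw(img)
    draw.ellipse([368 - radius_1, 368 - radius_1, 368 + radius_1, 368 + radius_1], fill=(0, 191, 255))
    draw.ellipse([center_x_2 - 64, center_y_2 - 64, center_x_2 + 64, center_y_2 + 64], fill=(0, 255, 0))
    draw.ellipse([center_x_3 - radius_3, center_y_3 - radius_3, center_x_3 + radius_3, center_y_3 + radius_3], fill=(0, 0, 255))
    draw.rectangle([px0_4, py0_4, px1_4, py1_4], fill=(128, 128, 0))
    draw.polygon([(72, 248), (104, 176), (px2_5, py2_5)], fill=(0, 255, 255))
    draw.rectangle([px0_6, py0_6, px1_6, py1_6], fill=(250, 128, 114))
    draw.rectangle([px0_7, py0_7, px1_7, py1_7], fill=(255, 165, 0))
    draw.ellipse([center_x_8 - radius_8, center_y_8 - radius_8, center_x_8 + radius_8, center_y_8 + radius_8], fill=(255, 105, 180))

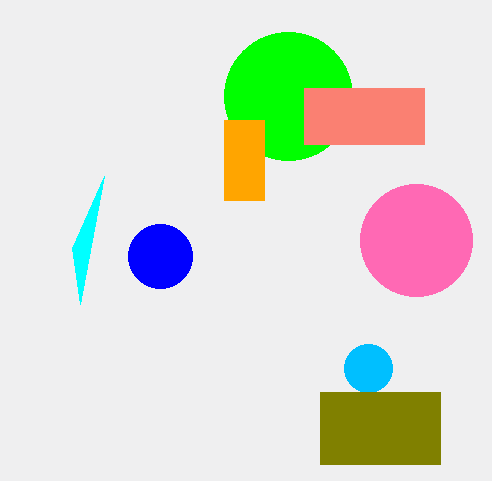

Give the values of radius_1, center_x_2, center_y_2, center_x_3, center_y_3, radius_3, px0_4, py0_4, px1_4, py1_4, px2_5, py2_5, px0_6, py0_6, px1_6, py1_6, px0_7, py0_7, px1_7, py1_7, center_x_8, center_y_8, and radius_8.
radius_1 = 24
center_x_2 = 288
center_y_2 = 96
center_x_3 = 160
center_y_3 = 256
radius_3 = 32
px0_4 = 320
py0_4 = 392
px1_4 = 440
py1_4 = 464
px2_5 = 80
py2_5 = 304
px0_6 = 304
py0_6 = 88
px1_6 = 424
py1_6 = 144
px0_7 = 224
py0_7 = 120
px1_7 = 264
py1_7 = 200
center_x_8 = 416
center_y_8 = 240
radius_8 = 56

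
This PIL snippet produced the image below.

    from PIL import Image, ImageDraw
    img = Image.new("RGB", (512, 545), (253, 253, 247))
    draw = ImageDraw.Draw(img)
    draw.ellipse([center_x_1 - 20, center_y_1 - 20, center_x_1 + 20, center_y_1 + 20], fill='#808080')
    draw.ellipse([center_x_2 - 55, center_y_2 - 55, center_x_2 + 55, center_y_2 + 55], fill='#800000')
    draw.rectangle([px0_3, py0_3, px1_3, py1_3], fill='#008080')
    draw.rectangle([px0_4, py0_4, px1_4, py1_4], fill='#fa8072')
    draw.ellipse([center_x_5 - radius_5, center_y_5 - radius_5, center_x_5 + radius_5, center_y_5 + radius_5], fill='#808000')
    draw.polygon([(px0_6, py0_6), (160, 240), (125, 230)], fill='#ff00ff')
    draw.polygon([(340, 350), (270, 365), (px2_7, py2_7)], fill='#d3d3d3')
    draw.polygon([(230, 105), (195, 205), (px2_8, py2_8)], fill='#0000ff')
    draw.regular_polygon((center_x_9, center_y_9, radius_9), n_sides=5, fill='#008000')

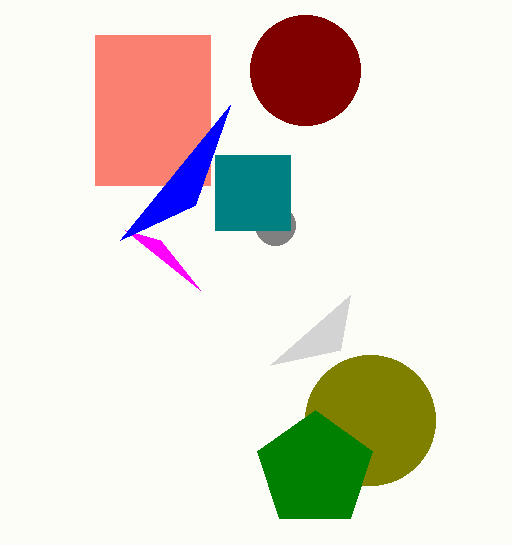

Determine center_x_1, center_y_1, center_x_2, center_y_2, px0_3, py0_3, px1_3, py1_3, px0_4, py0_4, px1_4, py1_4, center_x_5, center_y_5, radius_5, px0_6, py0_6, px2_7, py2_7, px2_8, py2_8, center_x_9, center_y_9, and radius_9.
center_x_1 = 275, center_y_1 = 225, center_x_2 = 305, center_y_2 = 70, px0_3 = 215, py0_3 = 155, px1_3 = 290, py1_3 = 230, px0_4 = 95, py0_4 = 35, px1_4 = 210, py1_4 = 185, center_x_5 = 370, center_y_5 = 420, radius_5 = 65, px0_6 = 200, py0_6 = 290, px2_7 = 350, py2_7 = 295, px2_8 = 120, py2_8 = 240, center_x_9 = 315, center_y_9 = 470, radius_9 = 60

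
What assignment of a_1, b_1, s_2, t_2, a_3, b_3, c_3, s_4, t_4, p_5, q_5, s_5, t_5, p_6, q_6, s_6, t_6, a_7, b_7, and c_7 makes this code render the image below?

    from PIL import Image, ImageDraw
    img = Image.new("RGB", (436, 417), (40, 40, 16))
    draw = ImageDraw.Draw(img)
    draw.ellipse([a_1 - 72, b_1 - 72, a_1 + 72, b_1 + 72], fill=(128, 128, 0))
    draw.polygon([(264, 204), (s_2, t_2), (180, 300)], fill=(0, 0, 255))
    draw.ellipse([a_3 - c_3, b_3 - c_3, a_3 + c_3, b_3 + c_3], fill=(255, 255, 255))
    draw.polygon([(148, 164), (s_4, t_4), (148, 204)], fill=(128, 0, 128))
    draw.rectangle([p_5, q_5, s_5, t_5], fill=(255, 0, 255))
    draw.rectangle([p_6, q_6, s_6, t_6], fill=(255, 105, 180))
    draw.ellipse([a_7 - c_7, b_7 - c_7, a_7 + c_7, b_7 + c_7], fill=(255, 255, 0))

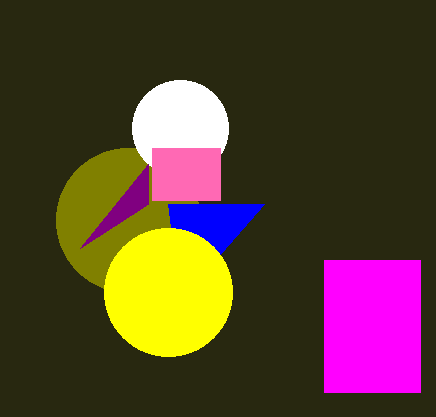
a_1 = 128
b_1 = 220
s_2 = 168
t_2 = 204
a_3 = 180
b_3 = 128
c_3 = 48
s_4 = 80
t_4 = 248
p_5 = 324
q_5 = 260
s_5 = 420
t_5 = 392
p_6 = 152
q_6 = 148
s_6 = 220
t_6 = 200
a_7 = 168
b_7 = 292
c_7 = 64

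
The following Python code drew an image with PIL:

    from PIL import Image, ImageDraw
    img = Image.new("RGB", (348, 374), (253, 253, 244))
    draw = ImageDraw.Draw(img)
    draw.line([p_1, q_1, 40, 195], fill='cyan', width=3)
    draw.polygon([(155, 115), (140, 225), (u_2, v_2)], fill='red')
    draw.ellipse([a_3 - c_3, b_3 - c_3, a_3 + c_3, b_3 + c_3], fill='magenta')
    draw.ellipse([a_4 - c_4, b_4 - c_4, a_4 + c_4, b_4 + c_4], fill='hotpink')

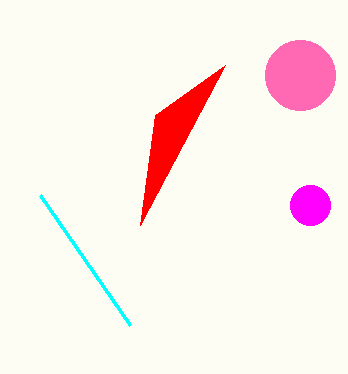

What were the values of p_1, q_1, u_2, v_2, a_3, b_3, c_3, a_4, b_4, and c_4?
p_1 = 130
q_1 = 325
u_2 = 225
v_2 = 65
a_3 = 310
b_3 = 205
c_3 = 20
a_4 = 300
b_4 = 75
c_4 = 35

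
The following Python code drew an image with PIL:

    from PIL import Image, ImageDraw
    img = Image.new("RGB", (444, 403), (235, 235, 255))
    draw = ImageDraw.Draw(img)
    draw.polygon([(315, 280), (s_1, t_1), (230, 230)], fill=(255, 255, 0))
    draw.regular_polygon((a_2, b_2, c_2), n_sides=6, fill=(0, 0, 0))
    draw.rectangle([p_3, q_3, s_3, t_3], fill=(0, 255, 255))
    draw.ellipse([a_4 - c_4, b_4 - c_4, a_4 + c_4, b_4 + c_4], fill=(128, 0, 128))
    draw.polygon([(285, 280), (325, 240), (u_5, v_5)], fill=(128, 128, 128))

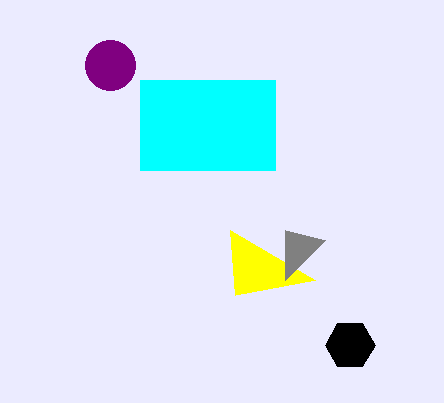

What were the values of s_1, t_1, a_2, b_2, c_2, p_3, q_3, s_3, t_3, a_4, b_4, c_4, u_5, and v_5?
s_1 = 235
t_1 = 295
a_2 = 350
b_2 = 345
c_2 = 25
p_3 = 140
q_3 = 80
s_3 = 275
t_3 = 170
a_4 = 110
b_4 = 65
c_4 = 25
u_5 = 285
v_5 = 230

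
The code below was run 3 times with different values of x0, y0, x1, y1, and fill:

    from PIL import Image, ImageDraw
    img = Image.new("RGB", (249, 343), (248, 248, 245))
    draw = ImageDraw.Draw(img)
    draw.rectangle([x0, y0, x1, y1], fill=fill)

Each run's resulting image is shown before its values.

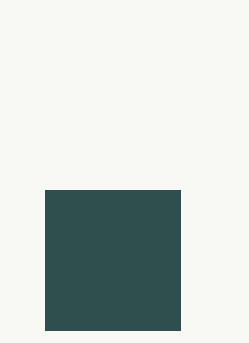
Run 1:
x0 = 45
y0 = 190
x1 = 180
y1 = 330
fill = 'darkslategray'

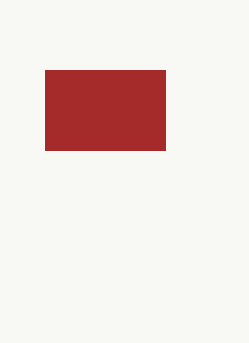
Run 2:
x0 = 45, y0 = 70, x1 = 165, y1 = 150, fill = 'brown'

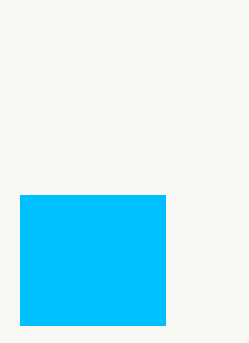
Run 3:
x0 = 20
y0 = 195
x1 = 165
y1 = 325
fill = 'deepskyblue'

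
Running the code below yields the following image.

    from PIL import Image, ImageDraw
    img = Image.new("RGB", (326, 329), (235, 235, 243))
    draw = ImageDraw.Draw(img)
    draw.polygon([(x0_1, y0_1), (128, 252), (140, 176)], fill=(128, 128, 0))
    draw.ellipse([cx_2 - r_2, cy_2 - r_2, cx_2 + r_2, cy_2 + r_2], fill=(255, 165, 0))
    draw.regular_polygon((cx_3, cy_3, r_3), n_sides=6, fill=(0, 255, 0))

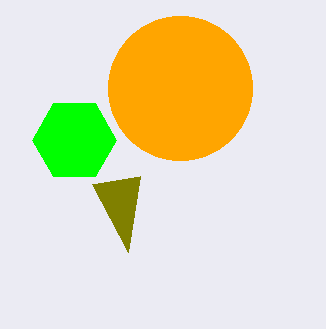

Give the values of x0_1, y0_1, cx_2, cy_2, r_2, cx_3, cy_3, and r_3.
x0_1 = 92, y0_1 = 184, cx_2 = 180, cy_2 = 88, r_2 = 72, cx_3 = 74, cy_3 = 140, r_3 = 42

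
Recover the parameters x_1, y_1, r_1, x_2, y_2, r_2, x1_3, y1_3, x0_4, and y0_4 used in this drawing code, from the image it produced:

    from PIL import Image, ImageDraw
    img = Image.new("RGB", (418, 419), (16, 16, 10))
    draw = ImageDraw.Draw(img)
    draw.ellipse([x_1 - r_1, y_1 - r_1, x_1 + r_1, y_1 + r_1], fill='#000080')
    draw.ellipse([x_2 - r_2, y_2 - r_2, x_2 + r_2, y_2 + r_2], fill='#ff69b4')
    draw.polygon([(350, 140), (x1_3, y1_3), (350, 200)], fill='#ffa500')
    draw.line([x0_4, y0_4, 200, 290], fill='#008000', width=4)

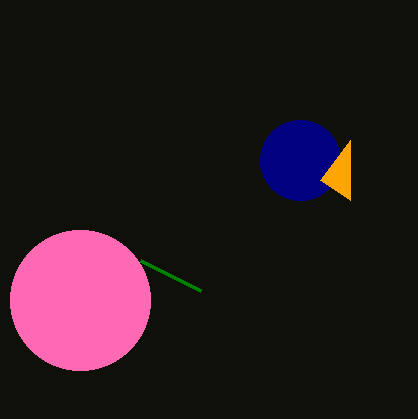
x_1 = 300; y_1 = 160; r_1 = 40; x_2 = 80; y_2 = 300; r_2 = 70; x1_3 = 320; y1_3 = 180; x0_4 = 140; y0_4 = 260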